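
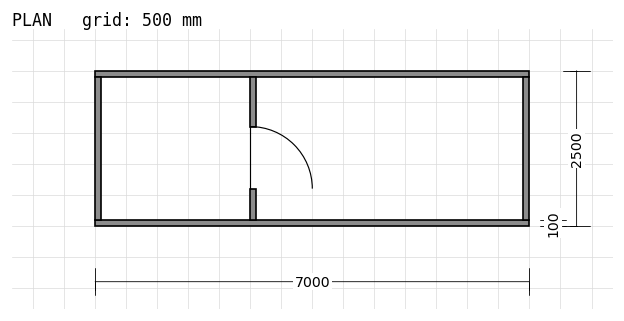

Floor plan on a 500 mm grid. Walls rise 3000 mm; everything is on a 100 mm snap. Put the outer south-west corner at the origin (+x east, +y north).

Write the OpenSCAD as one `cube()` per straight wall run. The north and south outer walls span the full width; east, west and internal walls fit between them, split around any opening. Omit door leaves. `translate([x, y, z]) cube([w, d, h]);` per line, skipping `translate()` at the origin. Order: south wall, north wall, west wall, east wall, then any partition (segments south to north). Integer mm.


cube([7000, 100, 3000]);
translate([0, 2400, 0]) cube([7000, 100, 3000]);
translate([0, 100, 0]) cube([100, 2300, 3000]);
translate([6900, 100, 0]) cube([100, 2300, 3000]);
translate([2500, 100, 0]) cube([100, 500, 3000]);
translate([2500, 1600, 0]) cube([100, 800, 3000]);


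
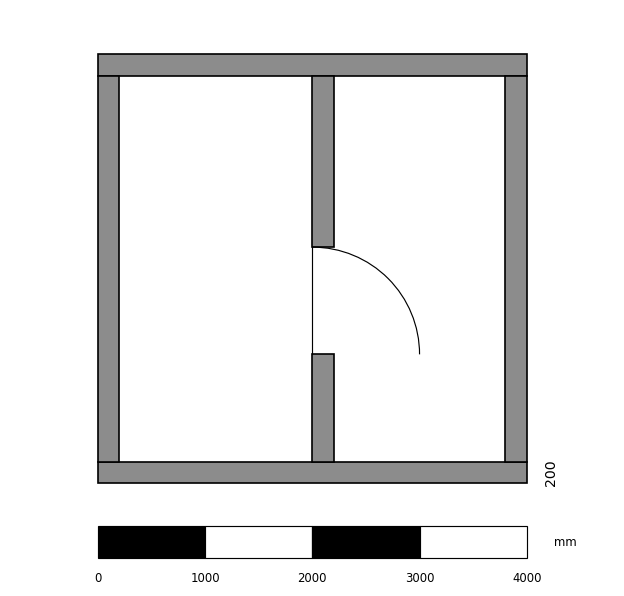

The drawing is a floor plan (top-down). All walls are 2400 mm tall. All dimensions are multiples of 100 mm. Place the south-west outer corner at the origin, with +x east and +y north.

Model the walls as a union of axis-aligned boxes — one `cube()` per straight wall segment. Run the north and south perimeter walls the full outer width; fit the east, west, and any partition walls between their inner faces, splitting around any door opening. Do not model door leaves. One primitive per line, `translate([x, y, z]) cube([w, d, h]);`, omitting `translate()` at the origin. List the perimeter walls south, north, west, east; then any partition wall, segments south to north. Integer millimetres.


cube([4000, 200, 2400]);
translate([0, 3800, 0]) cube([4000, 200, 2400]);
translate([0, 200, 0]) cube([200, 3600, 2400]);
translate([3800, 200, 0]) cube([200, 3600, 2400]);
translate([2000, 200, 0]) cube([200, 1000, 2400]);
translate([2000, 2200, 0]) cube([200, 1600, 2400]);


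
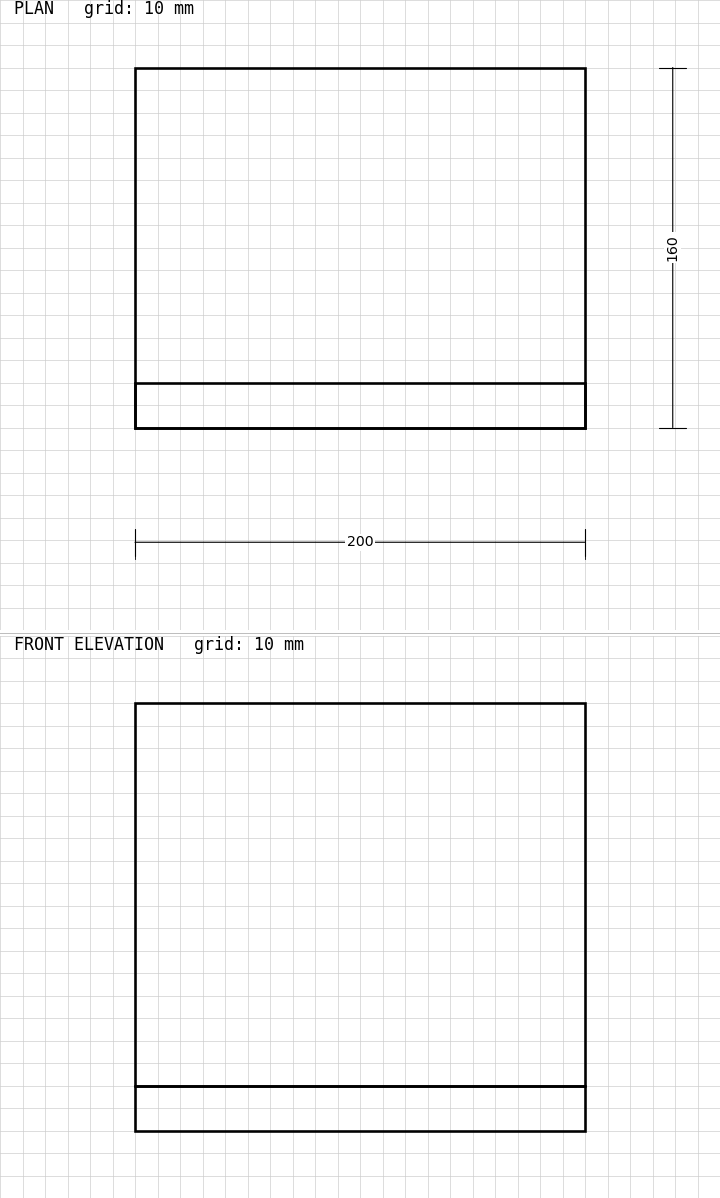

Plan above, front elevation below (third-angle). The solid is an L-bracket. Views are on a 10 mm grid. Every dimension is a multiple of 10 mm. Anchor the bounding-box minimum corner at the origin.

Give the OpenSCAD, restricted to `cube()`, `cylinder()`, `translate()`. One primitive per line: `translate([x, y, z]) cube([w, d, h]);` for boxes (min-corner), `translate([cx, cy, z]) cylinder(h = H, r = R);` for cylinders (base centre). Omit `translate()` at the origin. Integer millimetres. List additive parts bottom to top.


cube([200, 160, 20]);
translate([0, 0, 20]) cube([200, 20, 170]);


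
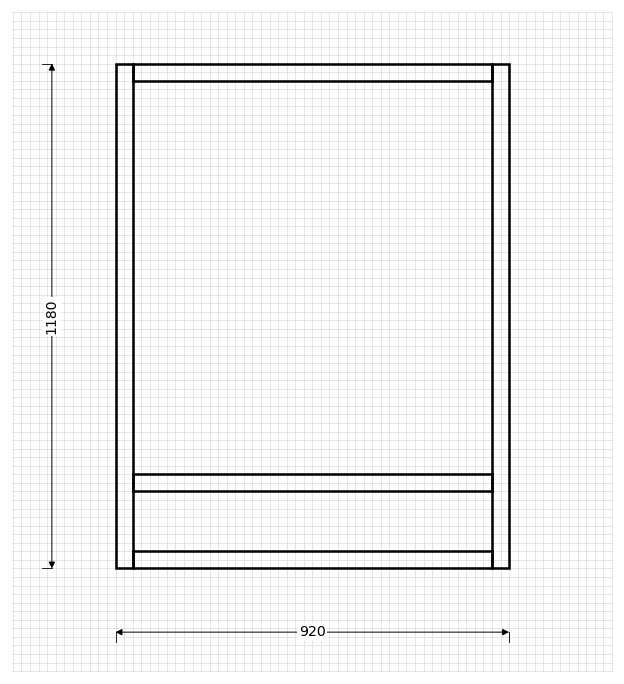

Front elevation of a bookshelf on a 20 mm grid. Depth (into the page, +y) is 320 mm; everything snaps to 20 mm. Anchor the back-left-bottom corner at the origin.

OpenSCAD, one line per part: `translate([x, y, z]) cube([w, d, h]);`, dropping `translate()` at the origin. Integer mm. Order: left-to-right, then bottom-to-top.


cube([40, 320, 1180]);
translate([40, 0, 0]) cube([840, 320, 40]);
translate([40, 0, 180]) cube([840, 320, 40]);
translate([40, 0, 1140]) cube([840, 320, 40]);
translate([880, 0, 0]) cube([40, 320, 1180]);


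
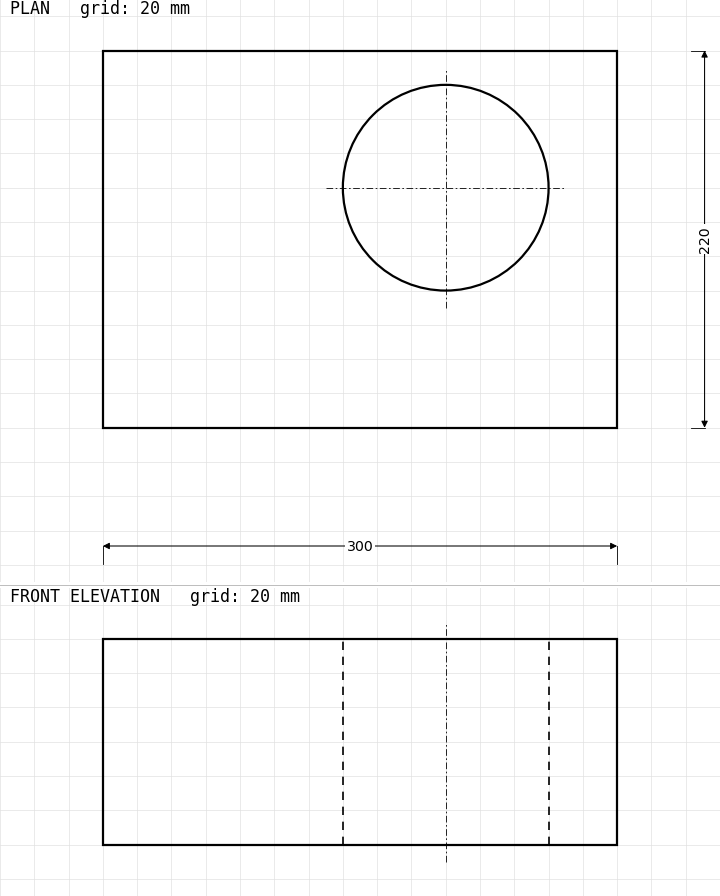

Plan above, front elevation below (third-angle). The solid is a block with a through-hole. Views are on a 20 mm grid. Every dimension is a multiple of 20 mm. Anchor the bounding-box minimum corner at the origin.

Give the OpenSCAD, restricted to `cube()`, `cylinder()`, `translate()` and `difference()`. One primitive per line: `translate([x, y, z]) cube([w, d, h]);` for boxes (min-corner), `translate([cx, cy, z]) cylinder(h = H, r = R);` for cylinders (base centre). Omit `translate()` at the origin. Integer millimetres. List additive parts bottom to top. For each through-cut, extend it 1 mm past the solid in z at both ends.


difference() {
  cube([300, 220, 120]);
  translate([200, 140, -1]) cylinder(h = 122, r = 60);
}


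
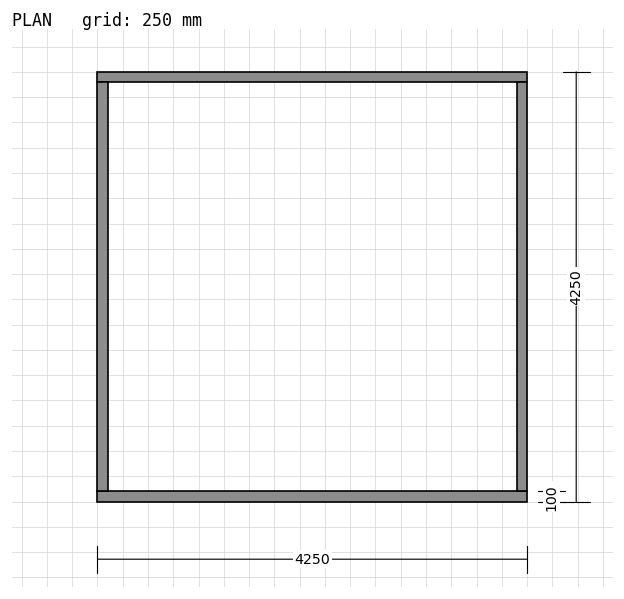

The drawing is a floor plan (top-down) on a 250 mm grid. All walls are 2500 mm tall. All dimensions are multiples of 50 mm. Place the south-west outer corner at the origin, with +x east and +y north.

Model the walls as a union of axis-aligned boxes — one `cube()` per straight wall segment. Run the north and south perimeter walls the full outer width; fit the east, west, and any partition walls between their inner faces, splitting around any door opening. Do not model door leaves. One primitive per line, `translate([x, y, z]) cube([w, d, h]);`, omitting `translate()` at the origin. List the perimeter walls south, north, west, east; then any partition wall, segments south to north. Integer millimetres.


cube([4250, 100, 2500]);
translate([0, 4150, 0]) cube([4250, 100, 2500]);
translate([0, 100, 0]) cube([100, 4050, 2500]);
translate([4150, 100, 0]) cube([100, 4050, 2500]);


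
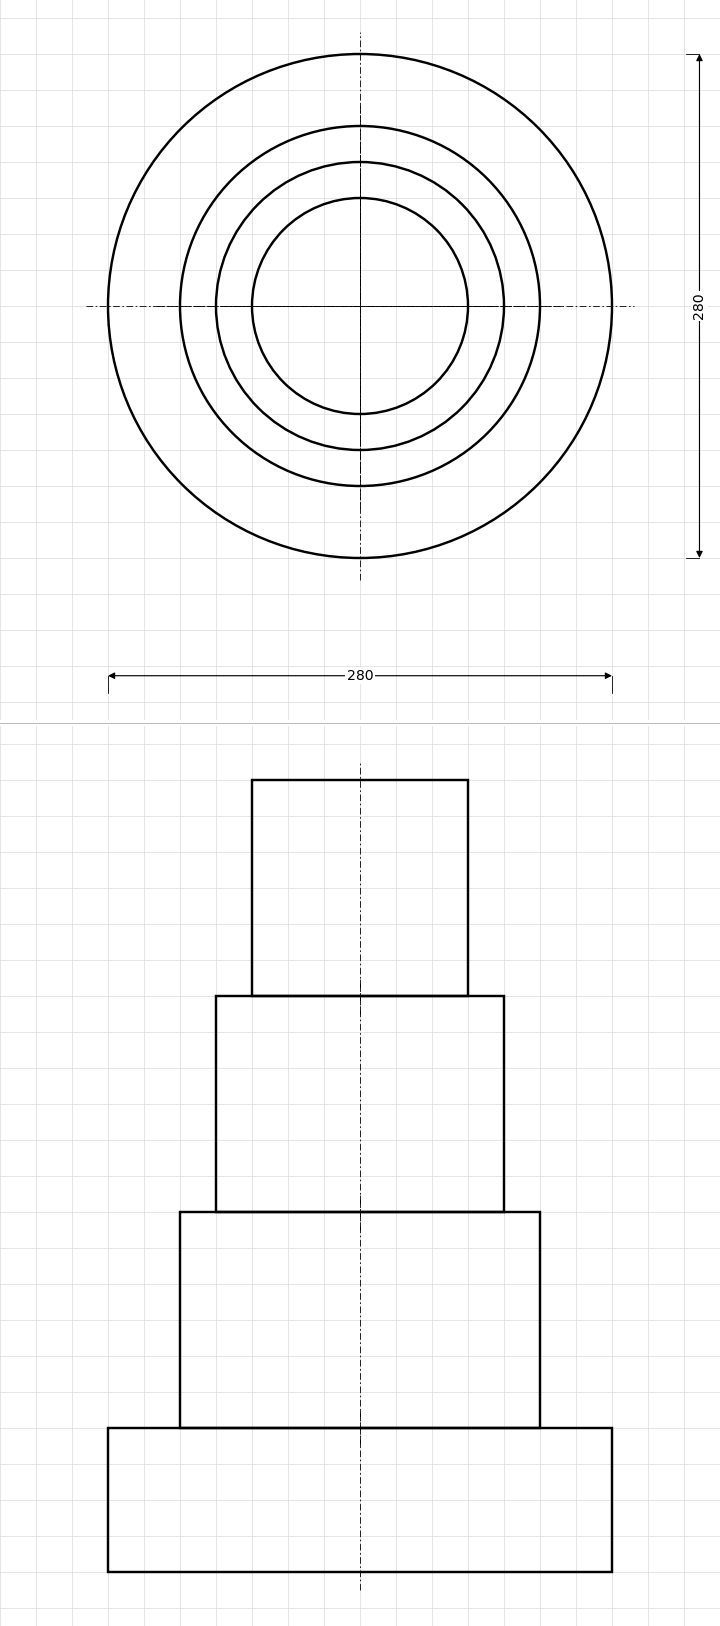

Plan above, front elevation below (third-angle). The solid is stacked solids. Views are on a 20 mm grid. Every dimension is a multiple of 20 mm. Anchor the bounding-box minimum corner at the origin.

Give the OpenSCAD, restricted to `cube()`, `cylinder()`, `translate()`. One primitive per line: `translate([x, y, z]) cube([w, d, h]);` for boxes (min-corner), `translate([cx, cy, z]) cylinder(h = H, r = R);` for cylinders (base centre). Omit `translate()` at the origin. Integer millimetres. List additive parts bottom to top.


translate([140, 140, 0]) cylinder(h = 80, r = 140);
translate([140, 140, 80]) cylinder(h = 120, r = 100);
translate([140, 140, 200]) cylinder(h = 120, r = 80);
translate([140, 140, 320]) cylinder(h = 120, r = 60);


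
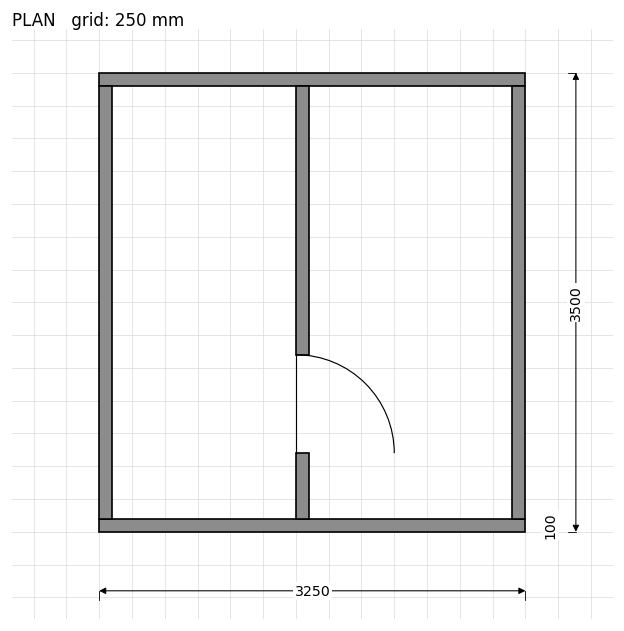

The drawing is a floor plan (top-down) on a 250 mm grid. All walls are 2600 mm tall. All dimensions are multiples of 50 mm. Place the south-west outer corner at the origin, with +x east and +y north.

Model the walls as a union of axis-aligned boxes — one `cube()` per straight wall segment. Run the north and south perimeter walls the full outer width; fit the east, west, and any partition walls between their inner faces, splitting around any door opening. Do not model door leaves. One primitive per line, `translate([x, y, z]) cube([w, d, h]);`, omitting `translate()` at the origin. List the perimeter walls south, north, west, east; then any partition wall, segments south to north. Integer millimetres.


cube([3250, 100, 2600]);
translate([0, 3400, 0]) cube([3250, 100, 2600]);
translate([0, 100, 0]) cube([100, 3300, 2600]);
translate([3150, 100, 0]) cube([100, 3300, 2600]);
translate([1500, 100, 0]) cube([100, 500, 2600]);
translate([1500, 1350, 0]) cube([100, 2050, 2600]);


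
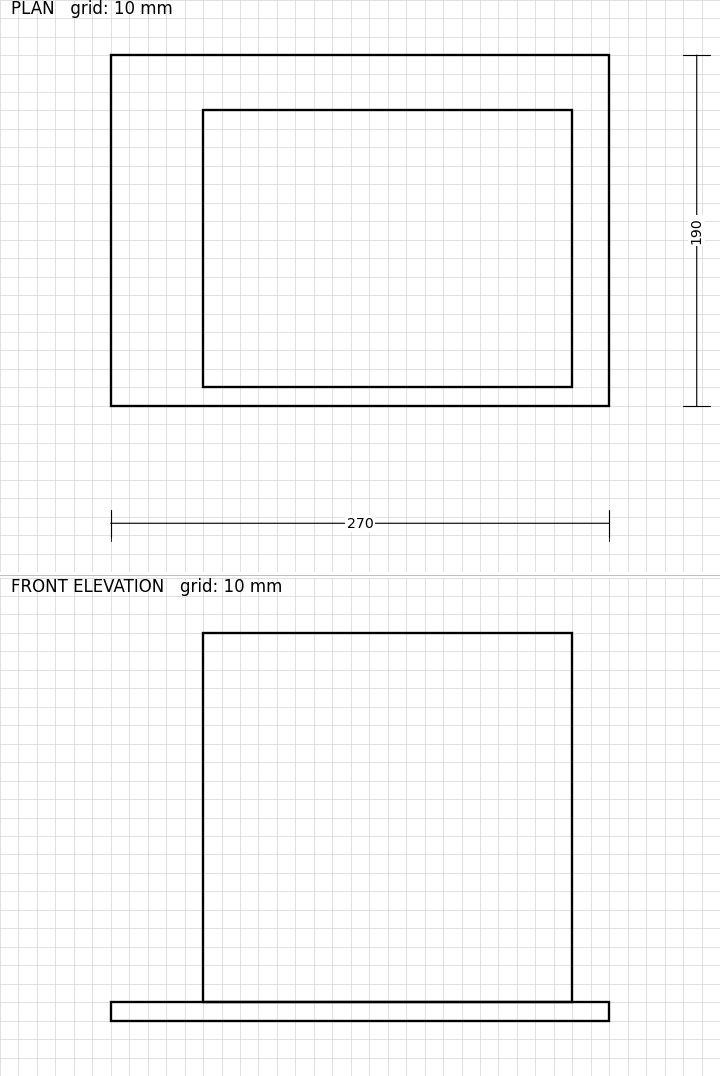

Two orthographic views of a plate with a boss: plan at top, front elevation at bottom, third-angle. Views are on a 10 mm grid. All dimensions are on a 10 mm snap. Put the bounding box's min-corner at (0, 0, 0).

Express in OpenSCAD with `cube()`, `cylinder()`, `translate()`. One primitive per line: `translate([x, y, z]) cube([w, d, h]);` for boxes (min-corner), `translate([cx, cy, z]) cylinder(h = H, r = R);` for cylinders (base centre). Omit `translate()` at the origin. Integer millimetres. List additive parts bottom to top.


cube([270, 190, 10]);
translate([50, 10, 10]) cube([200, 150, 200]);


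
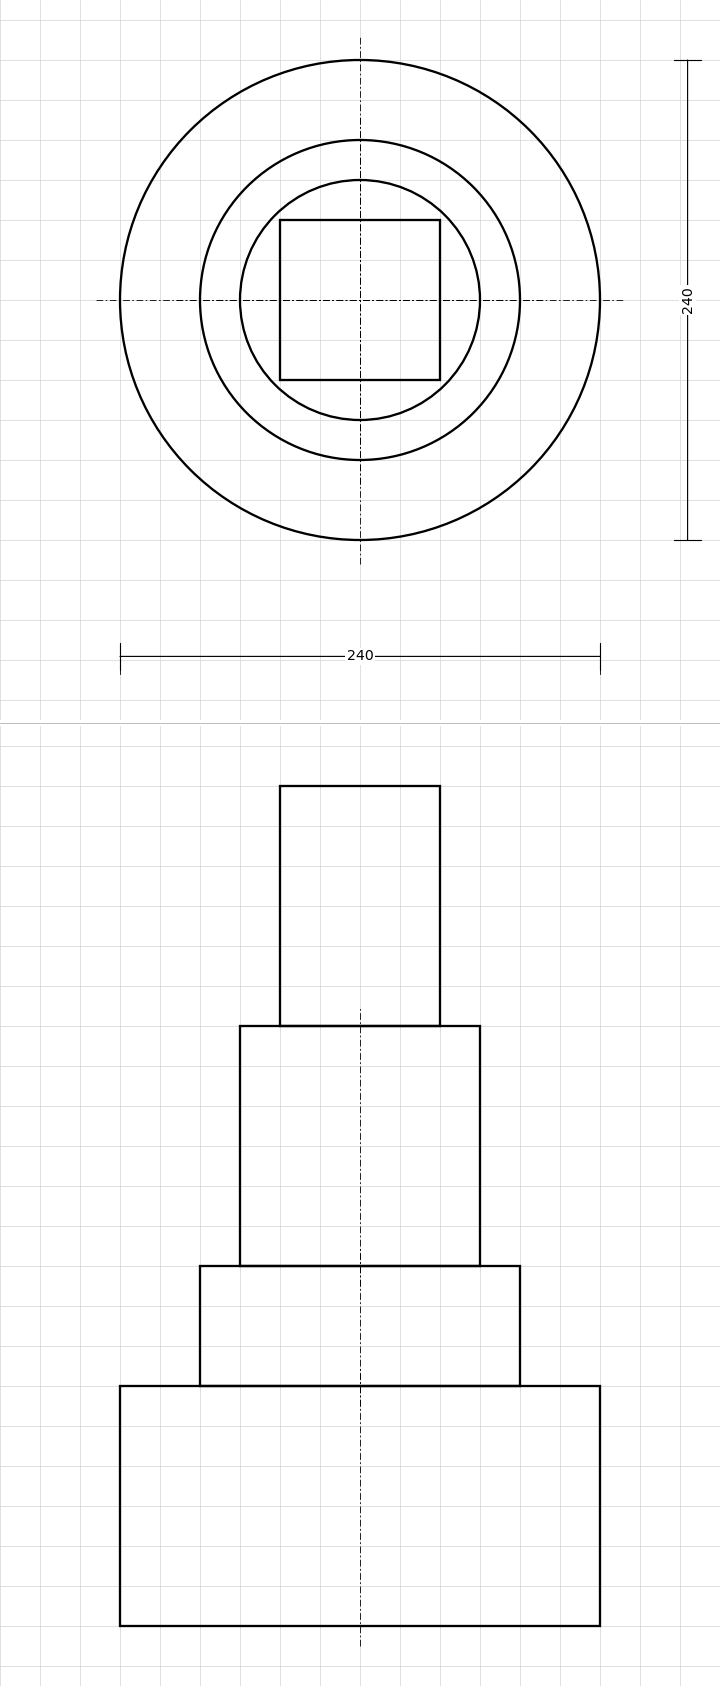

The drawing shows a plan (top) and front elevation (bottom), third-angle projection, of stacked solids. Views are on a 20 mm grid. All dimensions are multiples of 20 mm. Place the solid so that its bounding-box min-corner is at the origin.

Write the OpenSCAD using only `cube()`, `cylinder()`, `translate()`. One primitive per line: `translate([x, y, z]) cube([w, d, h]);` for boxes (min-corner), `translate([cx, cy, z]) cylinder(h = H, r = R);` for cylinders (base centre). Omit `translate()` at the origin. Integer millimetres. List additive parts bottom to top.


translate([120, 120, 0]) cylinder(h = 120, r = 120);
translate([120, 120, 120]) cylinder(h = 60, r = 80);
translate([120, 120, 180]) cylinder(h = 120, r = 60);
translate([80, 80, 300]) cube([80, 80, 120]);


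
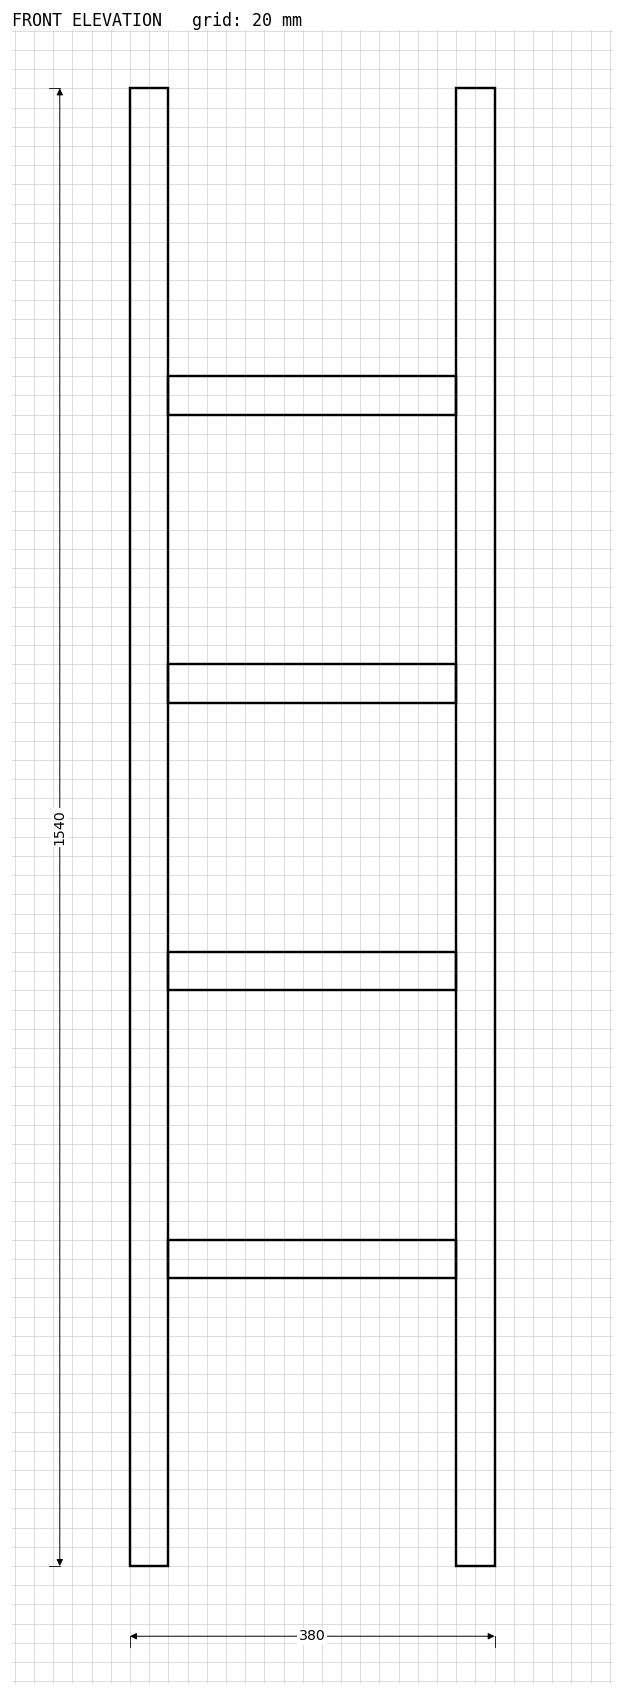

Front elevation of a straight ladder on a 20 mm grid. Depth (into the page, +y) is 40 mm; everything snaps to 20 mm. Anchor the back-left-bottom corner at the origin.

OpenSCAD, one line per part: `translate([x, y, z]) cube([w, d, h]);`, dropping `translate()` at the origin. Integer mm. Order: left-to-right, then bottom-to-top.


cube([40, 40, 1540]);
translate([40, 0, 300]) cube([300, 40, 40]);
translate([40, 0, 600]) cube([300, 40, 40]);
translate([40, 0, 900]) cube([300, 40, 40]);
translate([40, 0, 1200]) cube([300, 40, 40]);
translate([340, 0, 0]) cube([40, 40, 1540]);


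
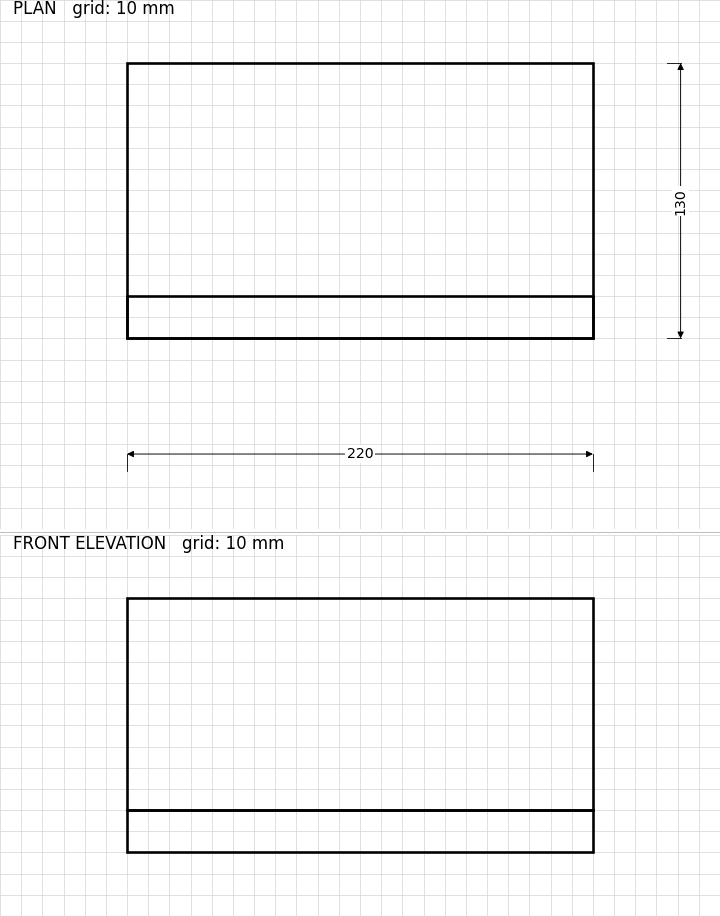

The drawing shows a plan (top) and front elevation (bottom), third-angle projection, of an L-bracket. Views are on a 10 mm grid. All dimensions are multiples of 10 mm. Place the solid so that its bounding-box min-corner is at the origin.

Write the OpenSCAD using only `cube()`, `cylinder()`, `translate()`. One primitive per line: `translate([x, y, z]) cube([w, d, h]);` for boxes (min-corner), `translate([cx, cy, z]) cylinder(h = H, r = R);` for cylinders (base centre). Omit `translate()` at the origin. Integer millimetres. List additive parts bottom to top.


cube([220, 130, 20]);
translate([0, 0, 20]) cube([220, 20, 100]);


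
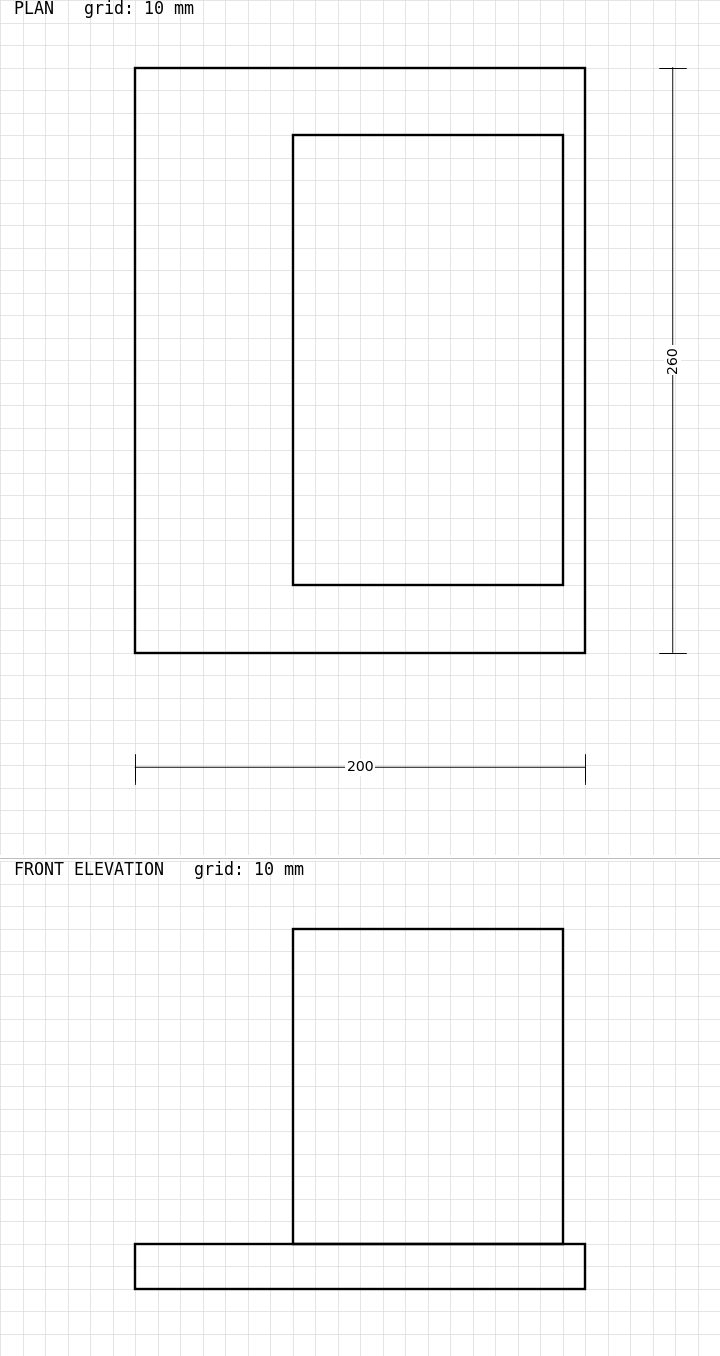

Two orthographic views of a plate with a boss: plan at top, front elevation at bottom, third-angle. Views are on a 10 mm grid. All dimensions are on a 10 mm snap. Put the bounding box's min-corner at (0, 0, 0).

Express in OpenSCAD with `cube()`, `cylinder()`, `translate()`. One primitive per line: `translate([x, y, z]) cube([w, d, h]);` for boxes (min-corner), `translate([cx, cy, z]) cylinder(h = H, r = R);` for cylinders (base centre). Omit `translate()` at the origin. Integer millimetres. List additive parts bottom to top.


cube([200, 260, 20]);
translate([70, 30, 20]) cube([120, 200, 140]);


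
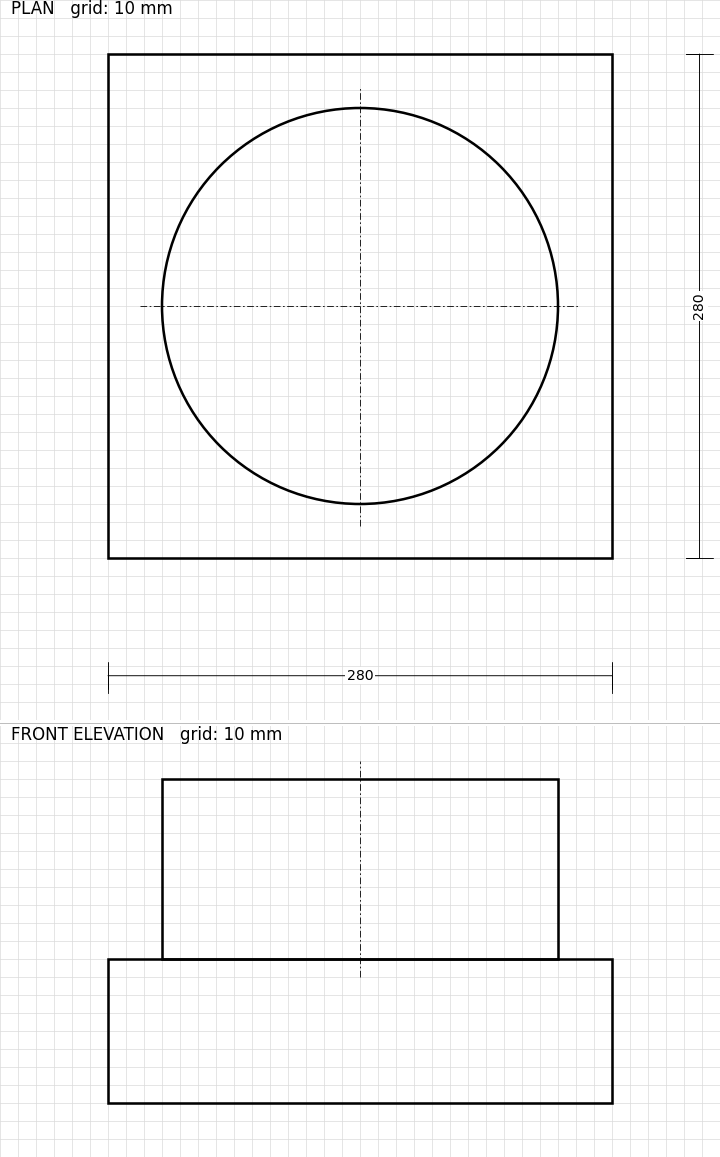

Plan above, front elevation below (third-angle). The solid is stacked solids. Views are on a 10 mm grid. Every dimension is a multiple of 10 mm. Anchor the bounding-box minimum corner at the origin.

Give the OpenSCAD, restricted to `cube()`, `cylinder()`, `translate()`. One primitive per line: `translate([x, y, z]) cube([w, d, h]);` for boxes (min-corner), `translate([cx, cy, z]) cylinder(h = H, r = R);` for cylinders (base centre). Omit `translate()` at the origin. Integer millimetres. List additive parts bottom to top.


cube([280, 280, 80]);
translate([140, 140, 80]) cylinder(h = 100, r = 110);


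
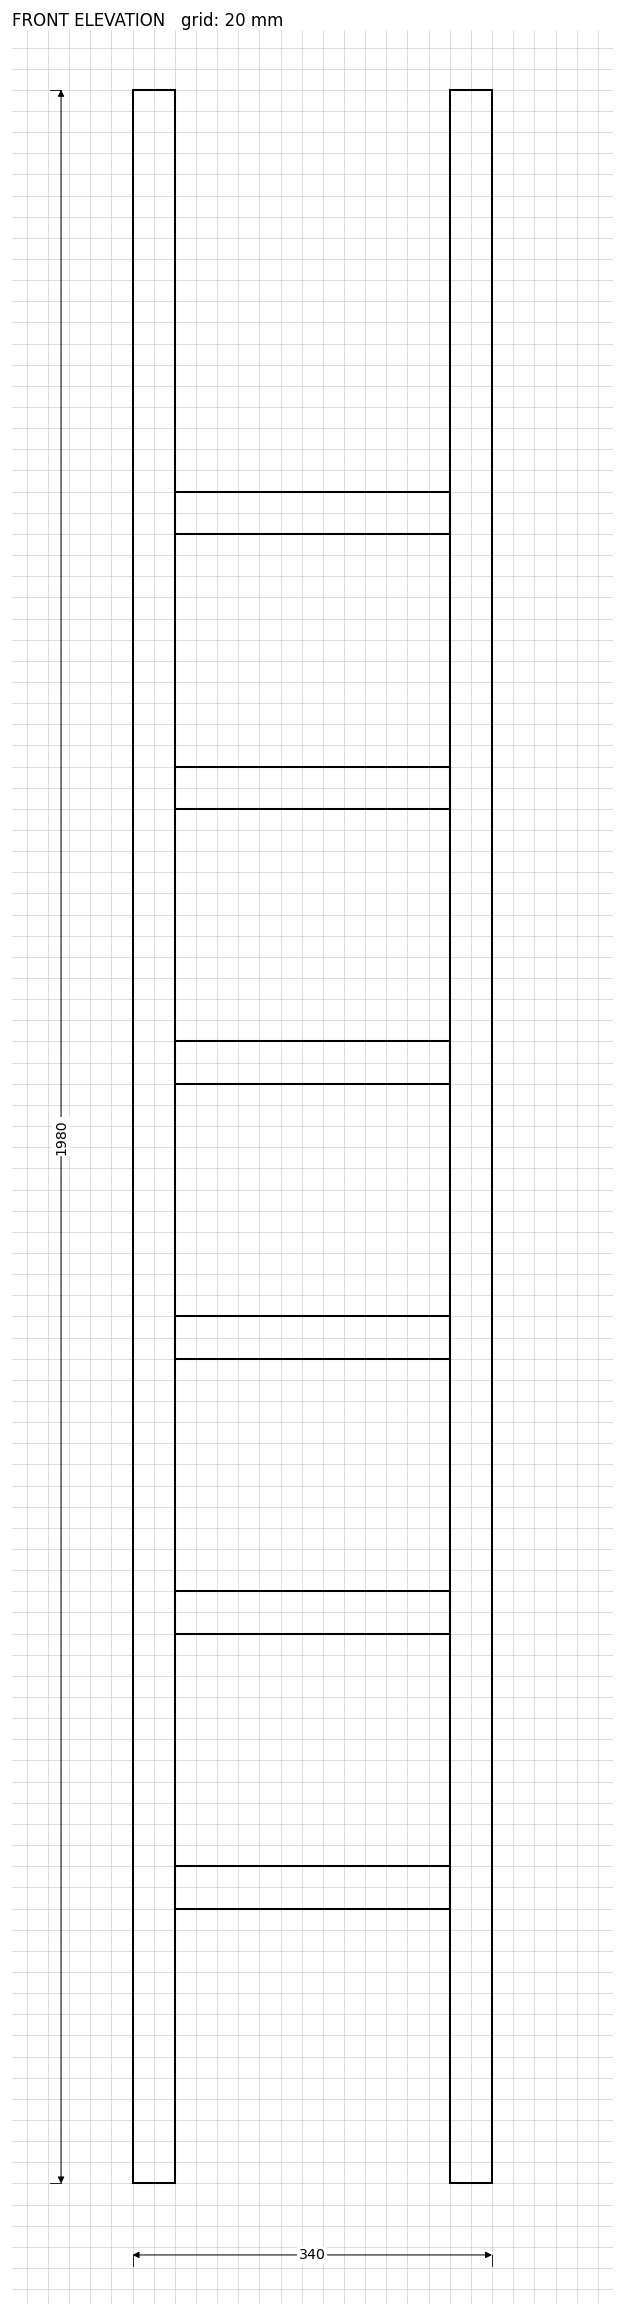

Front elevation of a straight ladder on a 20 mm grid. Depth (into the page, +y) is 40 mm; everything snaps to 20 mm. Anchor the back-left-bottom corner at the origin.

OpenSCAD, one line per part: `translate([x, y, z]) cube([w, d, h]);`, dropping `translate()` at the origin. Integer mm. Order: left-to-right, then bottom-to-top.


cube([40, 40, 1980]);
translate([40, 0, 260]) cube([260, 40, 40]);
translate([40, 0, 520]) cube([260, 40, 40]);
translate([40, 0, 780]) cube([260, 40, 40]);
translate([40, 0, 1040]) cube([260, 40, 40]);
translate([40, 0, 1300]) cube([260, 40, 40]);
translate([40, 0, 1560]) cube([260, 40, 40]);
translate([300, 0, 0]) cube([40, 40, 1980]);


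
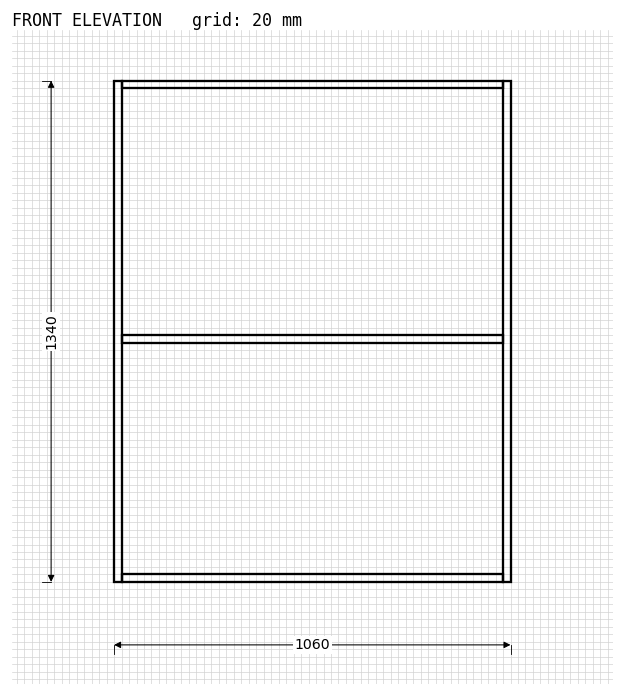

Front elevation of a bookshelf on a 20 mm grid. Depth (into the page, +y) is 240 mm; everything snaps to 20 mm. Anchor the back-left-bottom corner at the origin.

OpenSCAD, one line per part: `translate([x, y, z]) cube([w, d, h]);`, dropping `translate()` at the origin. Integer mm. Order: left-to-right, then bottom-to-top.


cube([20, 240, 1340]);
translate([20, 0, 0]) cube([1020, 240, 20]);
translate([20, 0, 640]) cube([1020, 240, 20]);
translate([20, 0, 1320]) cube([1020, 240, 20]);
translate([1040, 0, 0]) cube([20, 240, 1340]);


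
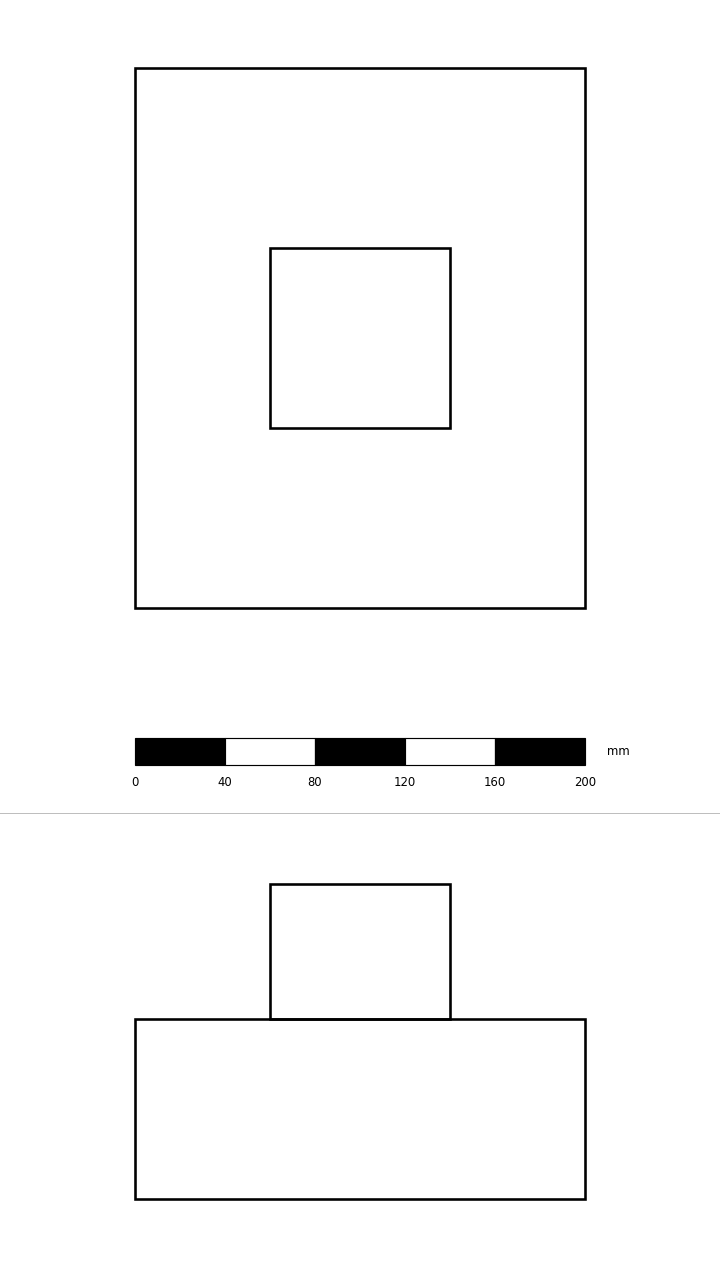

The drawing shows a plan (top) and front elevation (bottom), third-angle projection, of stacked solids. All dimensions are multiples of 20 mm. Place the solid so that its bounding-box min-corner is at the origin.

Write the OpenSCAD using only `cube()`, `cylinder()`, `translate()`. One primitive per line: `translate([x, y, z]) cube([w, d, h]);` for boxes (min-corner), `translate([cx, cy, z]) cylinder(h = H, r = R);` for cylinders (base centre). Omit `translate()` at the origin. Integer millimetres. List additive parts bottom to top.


cube([200, 240, 80]);
translate([60, 80, 80]) cube([80, 80, 60]);


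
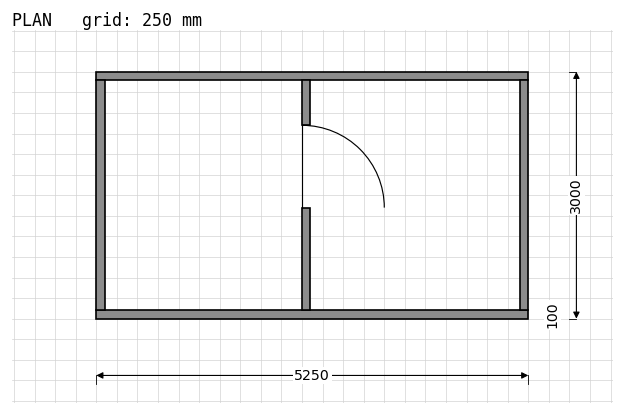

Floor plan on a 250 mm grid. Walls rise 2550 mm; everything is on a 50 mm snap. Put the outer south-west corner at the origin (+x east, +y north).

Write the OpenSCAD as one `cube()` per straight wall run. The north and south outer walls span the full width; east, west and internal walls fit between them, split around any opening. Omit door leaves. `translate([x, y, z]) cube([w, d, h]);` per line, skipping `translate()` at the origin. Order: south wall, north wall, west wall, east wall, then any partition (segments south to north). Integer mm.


cube([5250, 100, 2550]);
translate([0, 2900, 0]) cube([5250, 100, 2550]);
translate([0, 100, 0]) cube([100, 2800, 2550]);
translate([5150, 100, 0]) cube([100, 2800, 2550]);
translate([2500, 100, 0]) cube([100, 1250, 2550]);
translate([2500, 2350, 0]) cube([100, 550, 2550]);


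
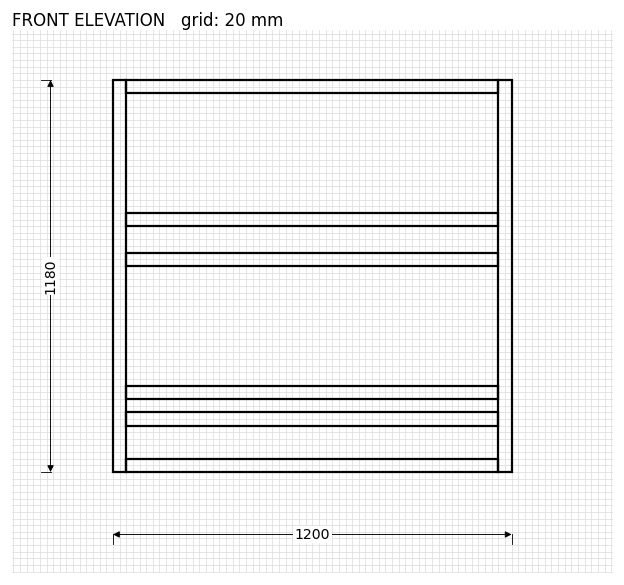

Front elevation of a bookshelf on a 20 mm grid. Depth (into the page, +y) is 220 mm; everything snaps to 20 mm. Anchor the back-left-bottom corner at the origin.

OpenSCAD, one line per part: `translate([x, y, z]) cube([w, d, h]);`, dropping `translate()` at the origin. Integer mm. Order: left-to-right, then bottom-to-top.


cube([40, 220, 1180]);
translate([40, 0, 0]) cube([1120, 220, 40]);
translate([40, 0, 140]) cube([1120, 220, 40]);
translate([40, 0, 220]) cube([1120, 220, 40]);
translate([40, 0, 620]) cube([1120, 220, 40]);
translate([40, 0, 740]) cube([1120, 220, 40]);
translate([40, 0, 1140]) cube([1120, 220, 40]);
translate([1160, 0, 0]) cube([40, 220, 1180]);


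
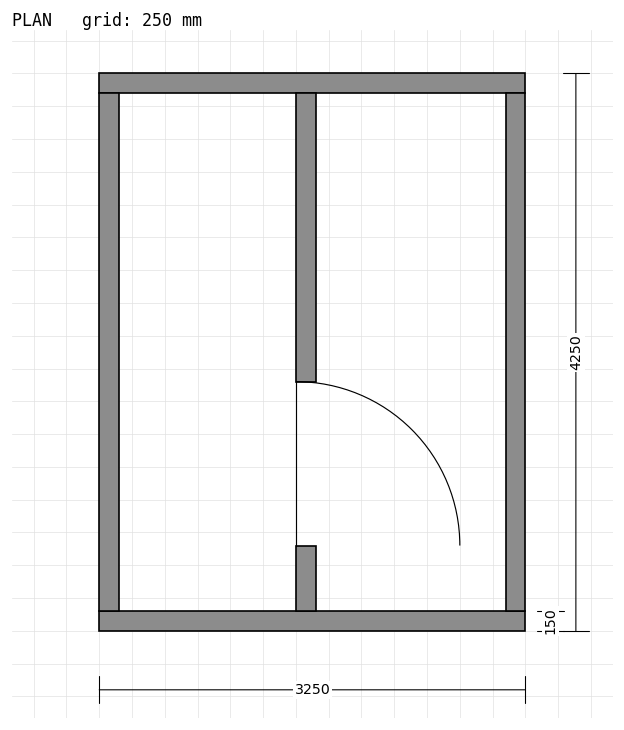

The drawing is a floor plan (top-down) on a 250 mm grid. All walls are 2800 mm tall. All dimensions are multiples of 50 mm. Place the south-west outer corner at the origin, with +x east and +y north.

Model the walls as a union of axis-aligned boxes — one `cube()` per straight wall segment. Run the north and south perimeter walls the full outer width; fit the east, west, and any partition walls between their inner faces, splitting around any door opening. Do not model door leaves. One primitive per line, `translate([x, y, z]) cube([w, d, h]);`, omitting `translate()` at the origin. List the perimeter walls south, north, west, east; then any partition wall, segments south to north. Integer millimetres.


cube([3250, 150, 2800]);
translate([0, 4100, 0]) cube([3250, 150, 2800]);
translate([0, 150, 0]) cube([150, 3950, 2800]);
translate([3100, 150, 0]) cube([150, 3950, 2800]);
translate([1500, 150, 0]) cube([150, 500, 2800]);
translate([1500, 1900, 0]) cube([150, 2200, 2800]);


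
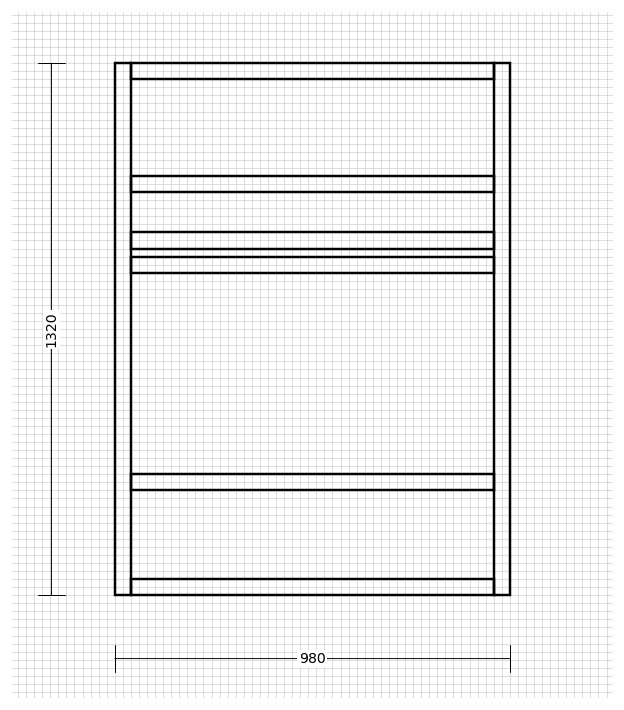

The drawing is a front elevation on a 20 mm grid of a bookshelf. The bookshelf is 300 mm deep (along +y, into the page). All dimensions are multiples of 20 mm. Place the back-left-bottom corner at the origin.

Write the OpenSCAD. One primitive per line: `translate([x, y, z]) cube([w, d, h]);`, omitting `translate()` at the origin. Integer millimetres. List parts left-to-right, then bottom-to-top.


cube([40, 300, 1320]);
translate([40, 0, 0]) cube([900, 300, 40]);
translate([40, 0, 260]) cube([900, 300, 40]);
translate([40, 0, 800]) cube([900, 300, 40]);
translate([40, 0, 860]) cube([900, 300, 40]);
translate([40, 0, 1000]) cube([900, 300, 40]);
translate([40, 0, 1280]) cube([900, 300, 40]);
translate([940, 0, 0]) cube([40, 300, 1320]);


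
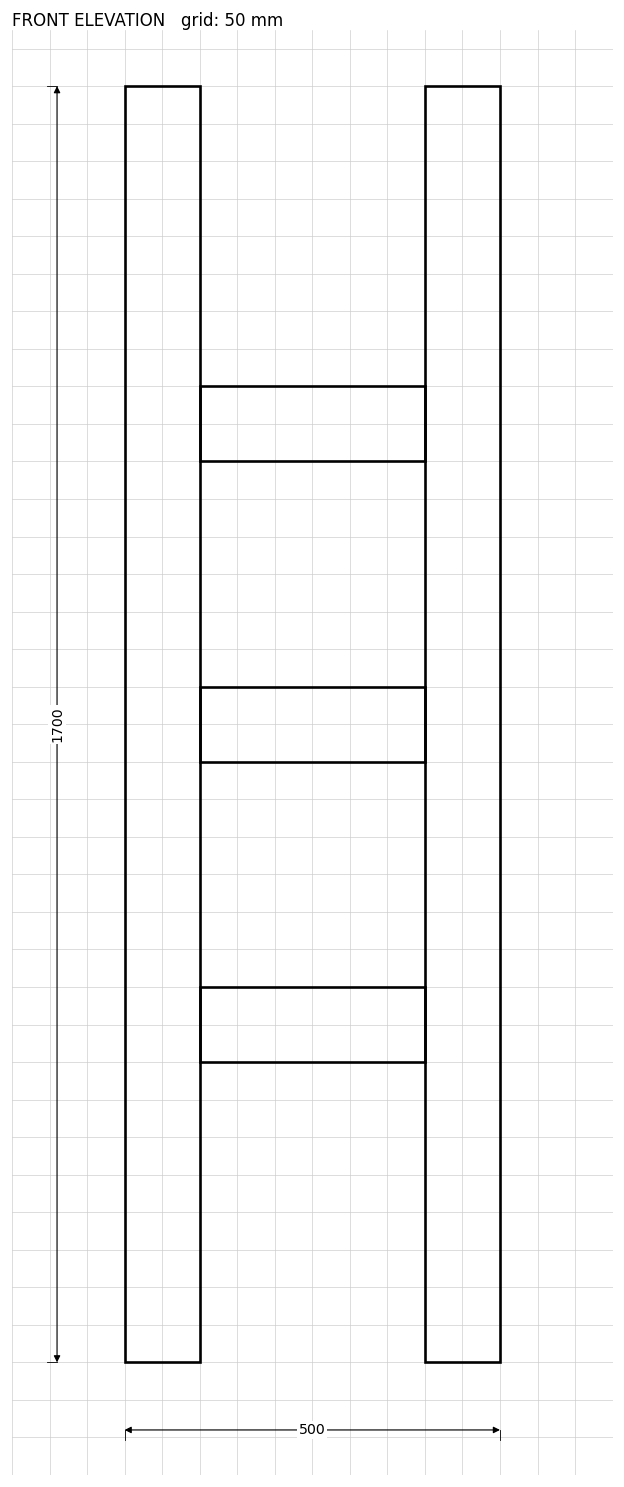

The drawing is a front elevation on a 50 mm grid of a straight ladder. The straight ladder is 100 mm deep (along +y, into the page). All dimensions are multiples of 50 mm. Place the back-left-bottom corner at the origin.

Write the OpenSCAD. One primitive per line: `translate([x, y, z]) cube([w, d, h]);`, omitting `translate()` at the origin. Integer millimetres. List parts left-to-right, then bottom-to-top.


cube([100, 100, 1700]);
translate([100, 0, 400]) cube([300, 100, 100]);
translate([100, 0, 800]) cube([300, 100, 100]);
translate([100, 0, 1200]) cube([300, 100, 100]);
translate([400, 0, 0]) cube([100, 100, 1700]);


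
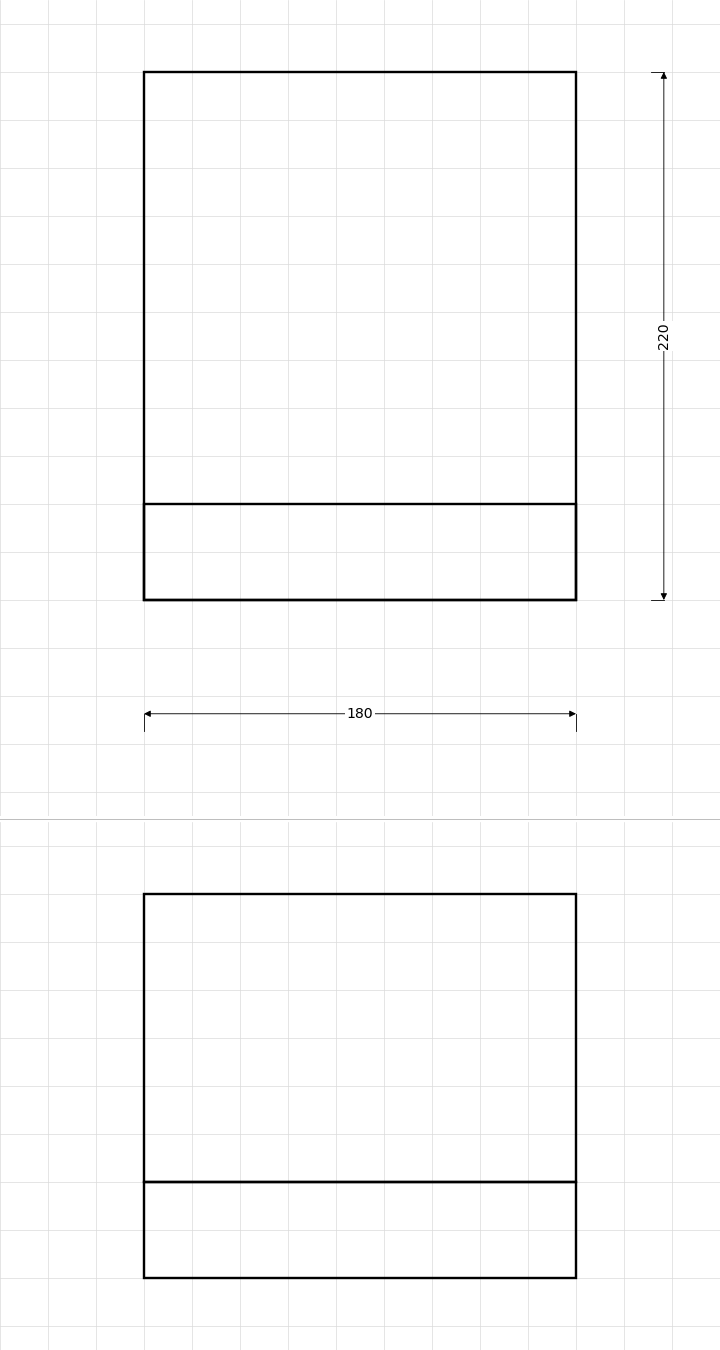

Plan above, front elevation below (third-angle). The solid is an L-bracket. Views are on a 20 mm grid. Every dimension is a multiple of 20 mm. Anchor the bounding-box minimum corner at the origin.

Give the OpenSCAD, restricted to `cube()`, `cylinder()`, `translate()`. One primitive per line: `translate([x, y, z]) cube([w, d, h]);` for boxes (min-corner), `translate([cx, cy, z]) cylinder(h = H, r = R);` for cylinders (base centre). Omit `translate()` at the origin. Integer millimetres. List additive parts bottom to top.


cube([180, 220, 40]);
translate([0, 0, 40]) cube([180, 40, 120]);


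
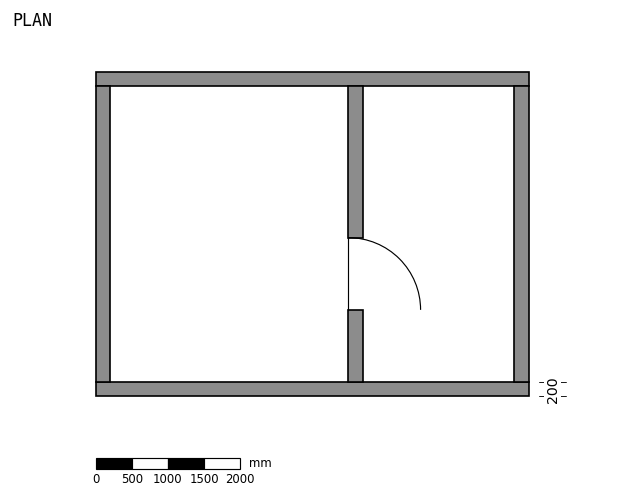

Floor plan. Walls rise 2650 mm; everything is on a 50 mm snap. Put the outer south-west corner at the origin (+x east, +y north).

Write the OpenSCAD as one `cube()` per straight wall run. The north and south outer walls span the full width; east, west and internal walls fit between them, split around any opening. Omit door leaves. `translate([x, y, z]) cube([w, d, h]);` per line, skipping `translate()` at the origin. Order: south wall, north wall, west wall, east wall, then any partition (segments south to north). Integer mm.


cube([6000, 200, 2650]);
translate([0, 4300, 0]) cube([6000, 200, 2650]);
translate([0, 200, 0]) cube([200, 4100, 2650]);
translate([5800, 200, 0]) cube([200, 4100, 2650]);
translate([3500, 200, 0]) cube([200, 1000, 2650]);
translate([3500, 2200, 0]) cube([200, 2100, 2650]);


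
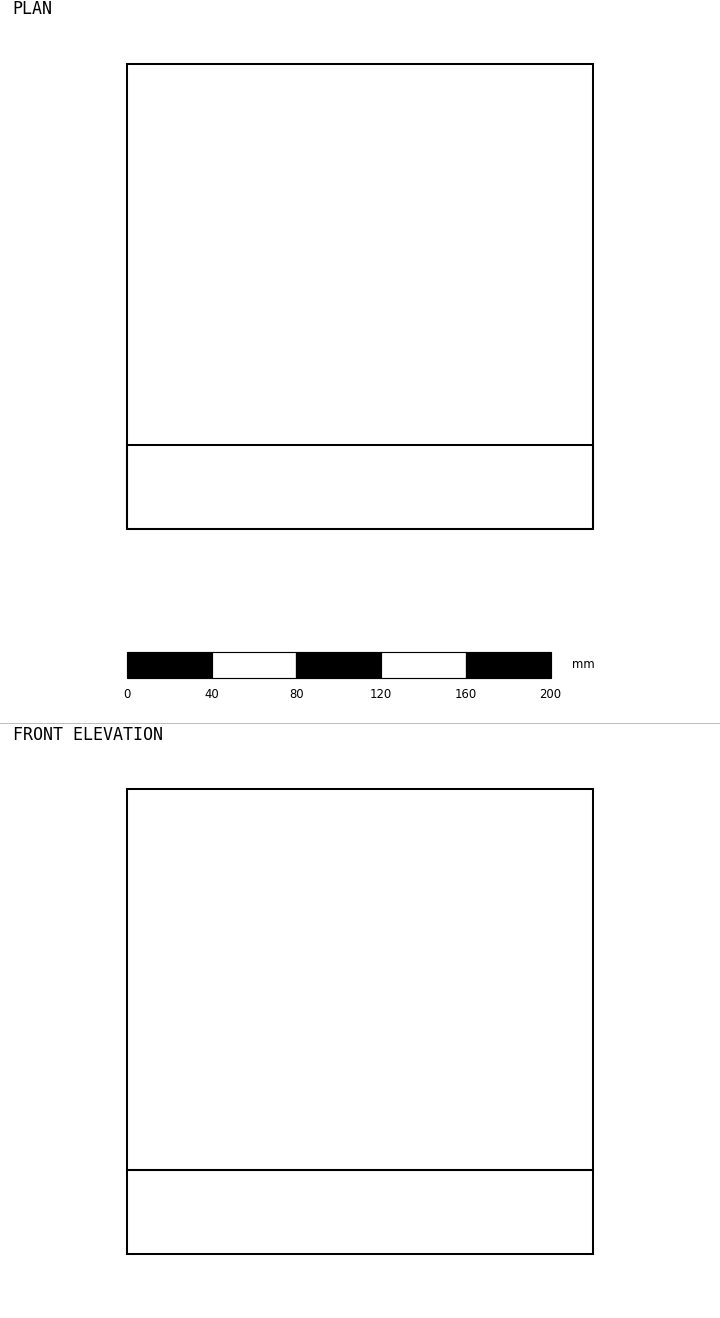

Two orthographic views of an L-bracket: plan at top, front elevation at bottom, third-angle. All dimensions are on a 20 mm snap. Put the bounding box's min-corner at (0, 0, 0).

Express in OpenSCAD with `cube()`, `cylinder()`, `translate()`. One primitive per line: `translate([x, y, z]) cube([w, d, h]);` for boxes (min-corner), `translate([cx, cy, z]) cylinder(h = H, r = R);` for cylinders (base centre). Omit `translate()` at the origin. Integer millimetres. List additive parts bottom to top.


cube([220, 220, 40]);
translate([0, 0, 40]) cube([220, 40, 180]);


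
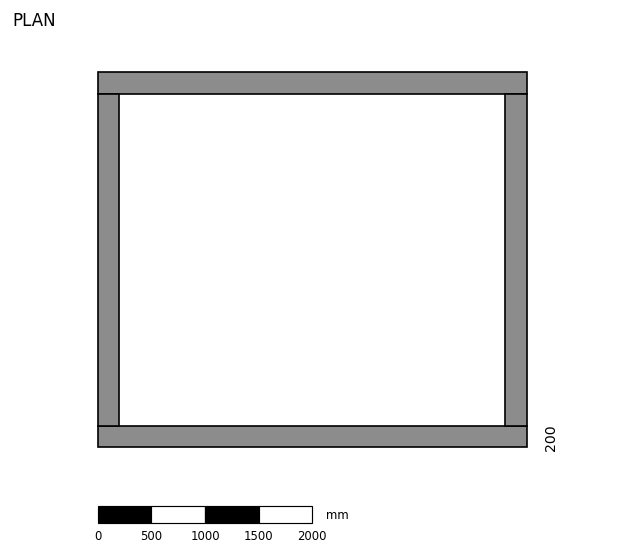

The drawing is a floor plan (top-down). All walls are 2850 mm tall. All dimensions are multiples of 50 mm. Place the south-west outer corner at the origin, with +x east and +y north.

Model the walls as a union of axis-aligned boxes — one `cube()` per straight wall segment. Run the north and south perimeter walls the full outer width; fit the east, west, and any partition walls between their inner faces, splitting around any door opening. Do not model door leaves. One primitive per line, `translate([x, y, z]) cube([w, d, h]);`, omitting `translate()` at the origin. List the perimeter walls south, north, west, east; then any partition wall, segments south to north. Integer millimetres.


cube([4000, 200, 2850]);
translate([0, 3300, 0]) cube([4000, 200, 2850]);
translate([0, 200, 0]) cube([200, 3100, 2850]);
translate([3800, 200, 0]) cube([200, 3100, 2850]);


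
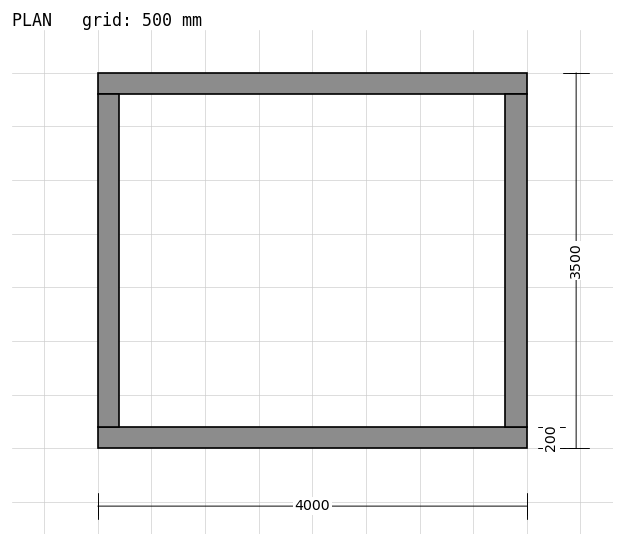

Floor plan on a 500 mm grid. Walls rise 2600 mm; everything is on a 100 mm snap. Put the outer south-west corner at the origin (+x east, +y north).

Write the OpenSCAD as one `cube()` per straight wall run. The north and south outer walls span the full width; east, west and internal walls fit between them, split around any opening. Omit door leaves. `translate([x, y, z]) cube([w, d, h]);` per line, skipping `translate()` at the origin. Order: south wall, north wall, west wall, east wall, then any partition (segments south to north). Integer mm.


cube([4000, 200, 2600]);
translate([0, 3300, 0]) cube([4000, 200, 2600]);
translate([0, 200, 0]) cube([200, 3100, 2600]);
translate([3800, 200, 0]) cube([200, 3100, 2600]);


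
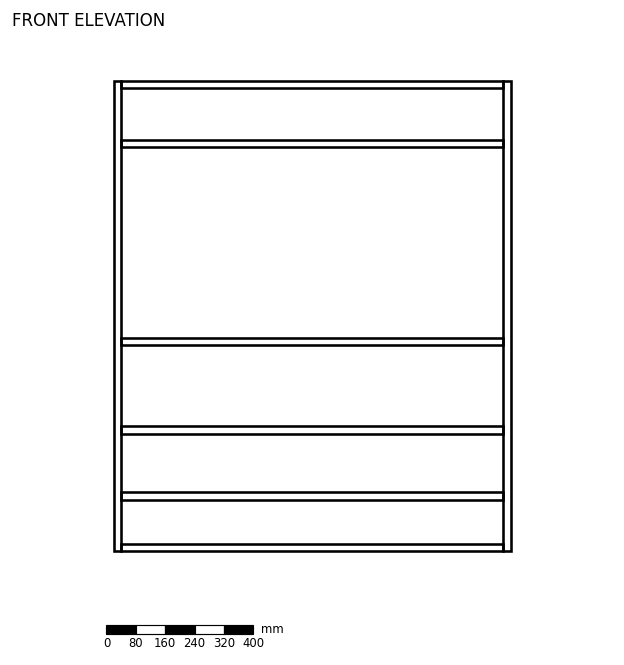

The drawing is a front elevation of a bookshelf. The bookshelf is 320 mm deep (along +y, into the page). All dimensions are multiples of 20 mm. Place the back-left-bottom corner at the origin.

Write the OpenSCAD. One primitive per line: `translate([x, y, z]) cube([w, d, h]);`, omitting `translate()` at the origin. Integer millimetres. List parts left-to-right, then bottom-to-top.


cube([20, 320, 1280]);
translate([20, 0, 0]) cube([1040, 320, 20]);
translate([20, 0, 140]) cube([1040, 320, 20]);
translate([20, 0, 320]) cube([1040, 320, 20]);
translate([20, 0, 560]) cube([1040, 320, 20]);
translate([20, 0, 1100]) cube([1040, 320, 20]);
translate([20, 0, 1260]) cube([1040, 320, 20]);
translate([1060, 0, 0]) cube([20, 320, 1280]);


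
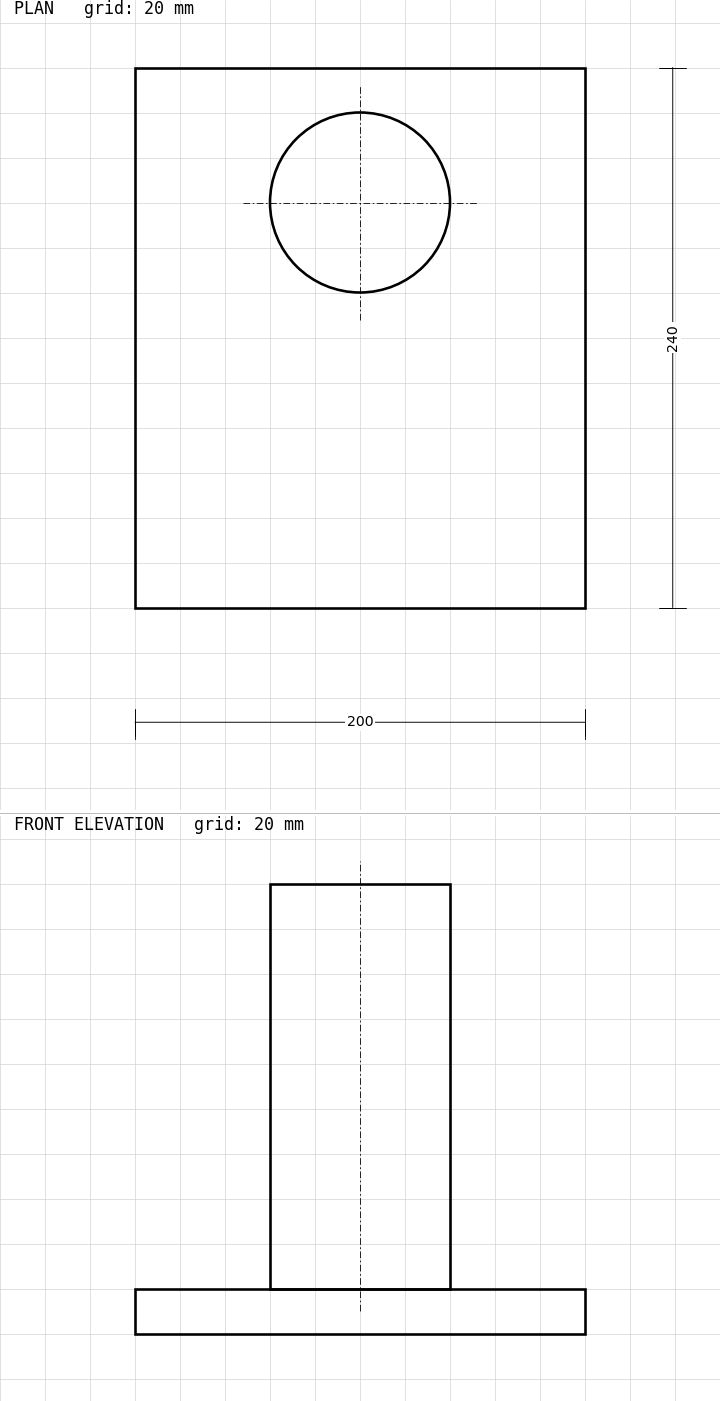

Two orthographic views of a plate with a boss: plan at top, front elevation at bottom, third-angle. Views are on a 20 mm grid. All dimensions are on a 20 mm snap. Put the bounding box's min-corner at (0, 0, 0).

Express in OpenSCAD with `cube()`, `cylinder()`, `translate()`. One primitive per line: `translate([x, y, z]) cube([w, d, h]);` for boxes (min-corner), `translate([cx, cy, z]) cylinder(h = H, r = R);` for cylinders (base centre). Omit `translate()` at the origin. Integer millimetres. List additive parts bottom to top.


cube([200, 240, 20]);
translate([100, 180, 20]) cylinder(h = 180, r = 40);


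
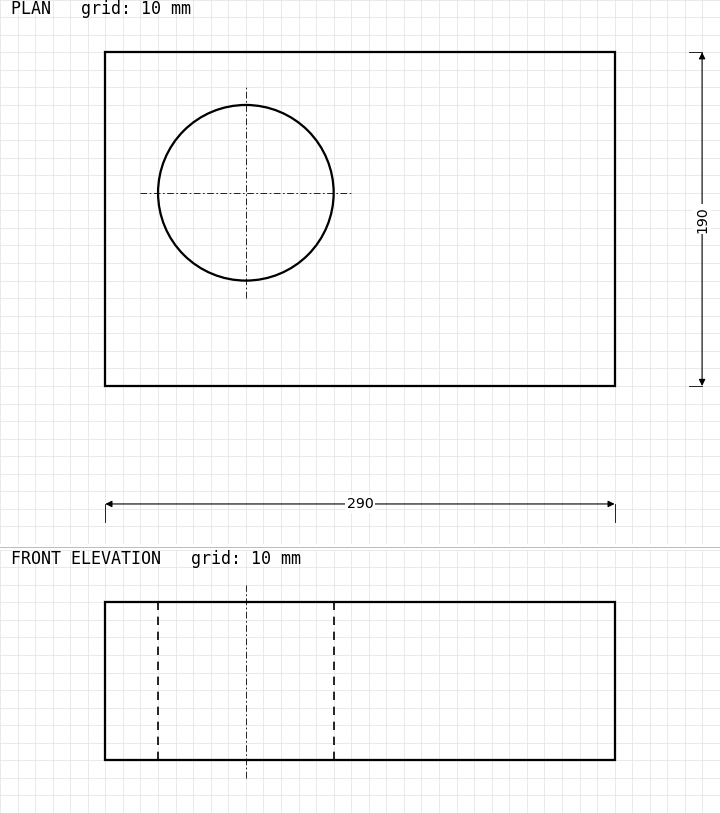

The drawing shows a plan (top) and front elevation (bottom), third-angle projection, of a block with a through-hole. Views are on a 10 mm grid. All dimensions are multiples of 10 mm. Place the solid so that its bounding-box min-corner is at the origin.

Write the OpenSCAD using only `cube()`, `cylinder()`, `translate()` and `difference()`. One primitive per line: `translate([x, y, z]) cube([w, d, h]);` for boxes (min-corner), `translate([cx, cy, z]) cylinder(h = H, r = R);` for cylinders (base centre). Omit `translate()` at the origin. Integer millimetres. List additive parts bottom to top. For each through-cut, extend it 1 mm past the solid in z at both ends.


difference() {
  cube([290, 190, 90]);
  translate([80, 110, -1]) cylinder(h = 92, r = 50);
}


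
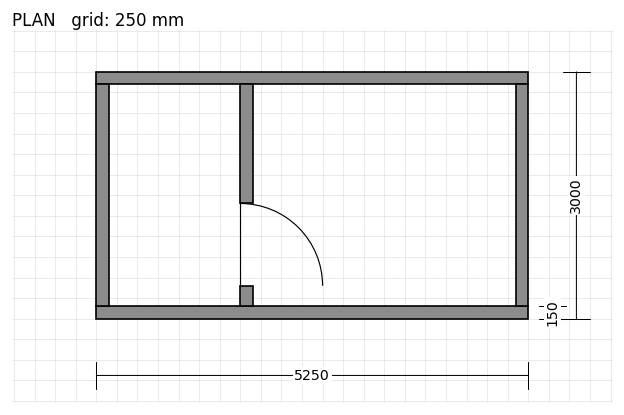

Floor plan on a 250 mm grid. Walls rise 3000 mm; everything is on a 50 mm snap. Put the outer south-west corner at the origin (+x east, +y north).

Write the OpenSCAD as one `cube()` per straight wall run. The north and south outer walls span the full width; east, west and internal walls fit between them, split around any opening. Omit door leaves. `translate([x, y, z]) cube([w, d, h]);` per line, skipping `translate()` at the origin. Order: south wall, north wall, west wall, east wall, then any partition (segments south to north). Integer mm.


cube([5250, 150, 3000]);
translate([0, 2850, 0]) cube([5250, 150, 3000]);
translate([0, 150, 0]) cube([150, 2700, 3000]);
translate([5100, 150, 0]) cube([150, 2700, 3000]);
translate([1750, 150, 0]) cube([150, 250, 3000]);
translate([1750, 1400, 0]) cube([150, 1450, 3000]);


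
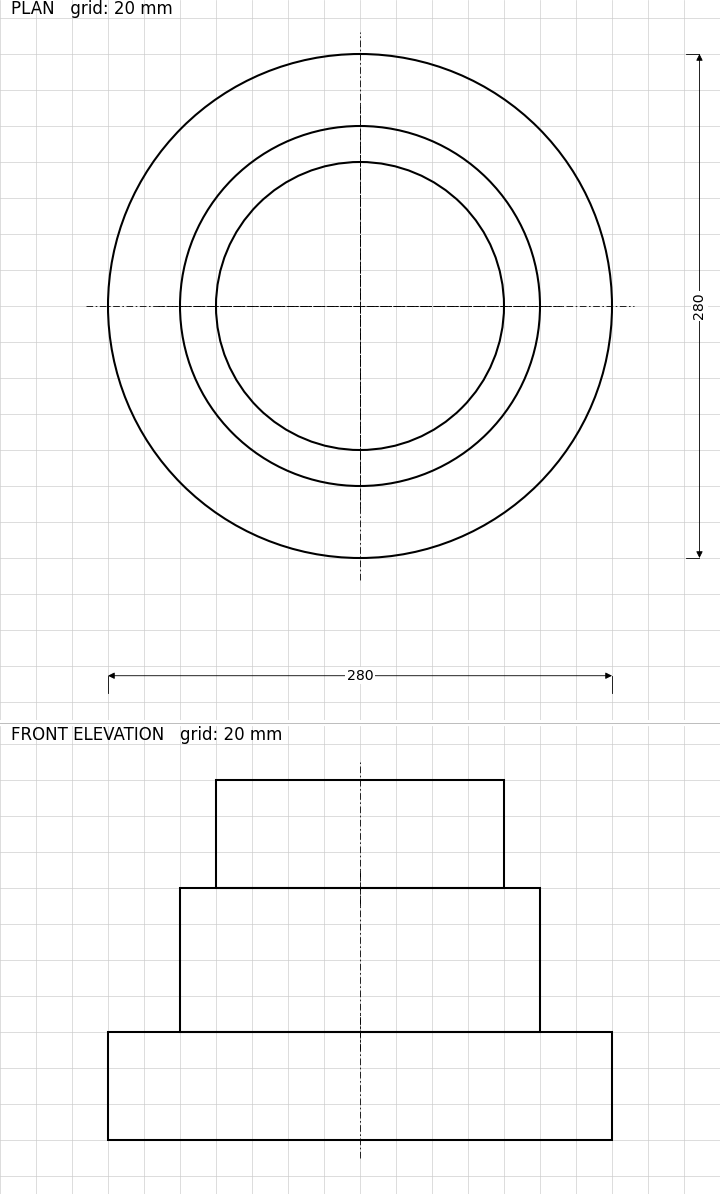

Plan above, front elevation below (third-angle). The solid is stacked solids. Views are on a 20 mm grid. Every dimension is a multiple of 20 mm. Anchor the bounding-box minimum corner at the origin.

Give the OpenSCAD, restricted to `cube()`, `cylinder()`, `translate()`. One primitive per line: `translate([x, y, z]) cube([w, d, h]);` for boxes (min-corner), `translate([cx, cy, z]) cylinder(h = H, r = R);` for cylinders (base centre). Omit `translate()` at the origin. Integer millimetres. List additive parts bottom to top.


translate([140, 140, 0]) cylinder(h = 60, r = 140);
translate([140, 140, 60]) cylinder(h = 80, r = 100);
translate([140, 140, 140]) cylinder(h = 60, r = 80);


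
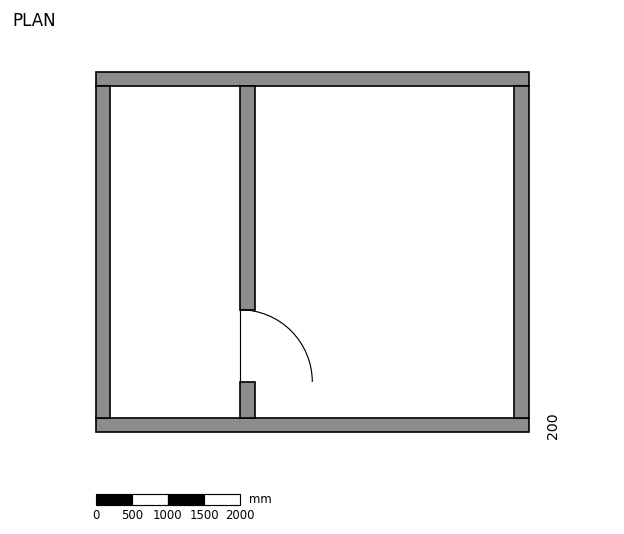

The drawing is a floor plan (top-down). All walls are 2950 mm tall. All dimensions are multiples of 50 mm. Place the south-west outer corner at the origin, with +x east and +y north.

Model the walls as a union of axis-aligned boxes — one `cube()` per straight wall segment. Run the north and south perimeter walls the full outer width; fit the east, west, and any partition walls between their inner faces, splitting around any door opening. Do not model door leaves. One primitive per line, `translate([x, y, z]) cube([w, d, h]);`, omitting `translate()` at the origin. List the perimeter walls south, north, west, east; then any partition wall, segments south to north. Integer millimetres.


cube([6000, 200, 2950]);
translate([0, 4800, 0]) cube([6000, 200, 2950]);
translate([0, 200, 0]) cube([200, 4600, 2950]);
translate([5800, 200, 0]) cube([200, 4600, 2950]);
translate([2000, 200, 0]) cube([200, 500, 2950]);
translate([2000, 1700, 0]) cube([200, 3100, 2950]);


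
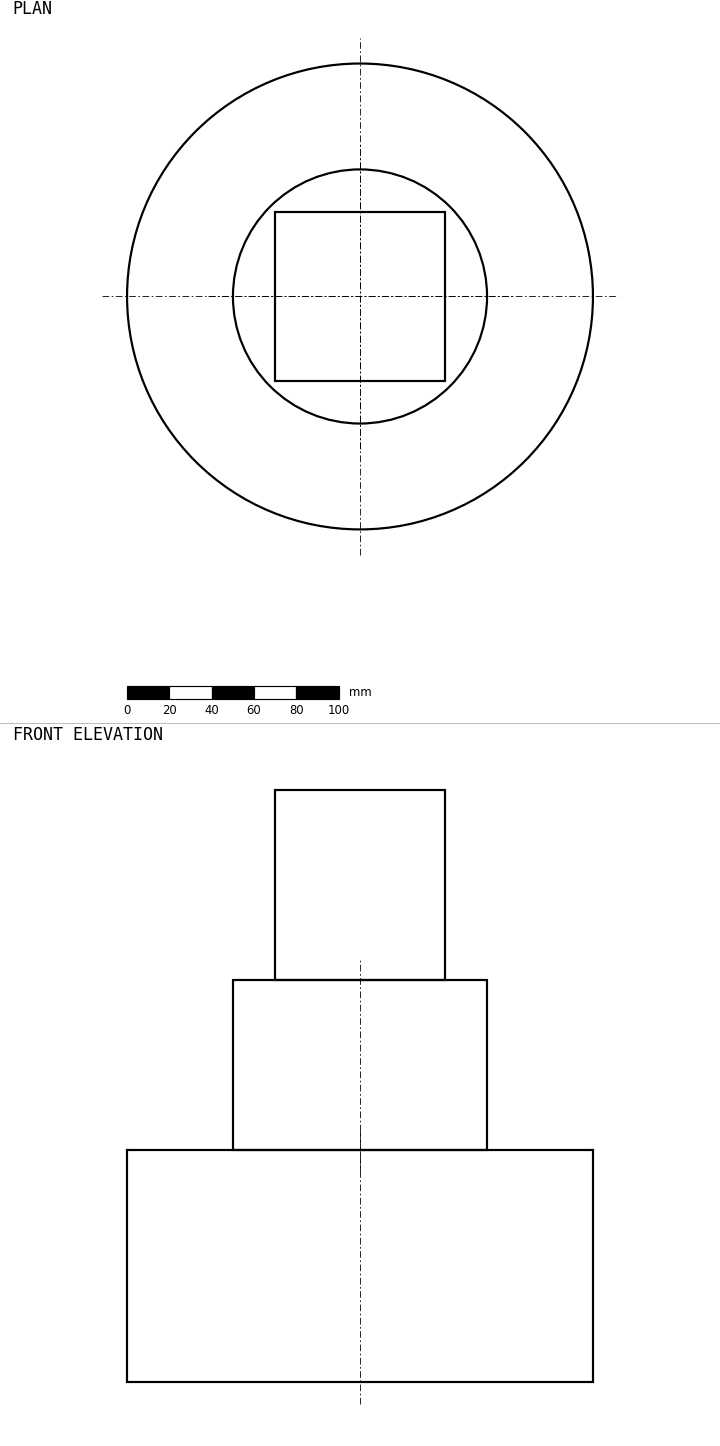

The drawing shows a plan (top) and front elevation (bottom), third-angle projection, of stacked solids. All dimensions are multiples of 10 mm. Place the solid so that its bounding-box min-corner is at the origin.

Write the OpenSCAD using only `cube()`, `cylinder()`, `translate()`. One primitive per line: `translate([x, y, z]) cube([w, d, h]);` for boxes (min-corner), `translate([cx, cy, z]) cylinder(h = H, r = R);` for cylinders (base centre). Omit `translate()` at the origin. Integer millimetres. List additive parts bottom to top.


translate([110, 110, 0]) cylinder(h = 110, r = 110);
translate([110, 110, 110]) cylinder(h = 80, r = 60);
translate([70, 70, 190]) cube([80, 80, 90]);
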